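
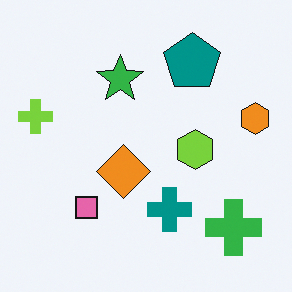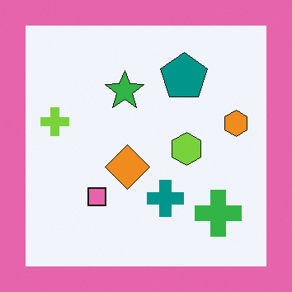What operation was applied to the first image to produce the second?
It was framed with a pink border.

A solid pink frame runs around the edge of the second image, with the content slightly shrunk inside it.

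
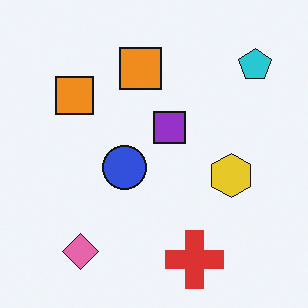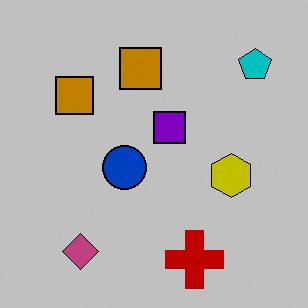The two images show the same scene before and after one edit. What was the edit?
Heavily posterized to just a handful of flat colors.

Each flat color has snapped to a coarser quantized level — most visibly, the near-white background has dropped to a flat grey.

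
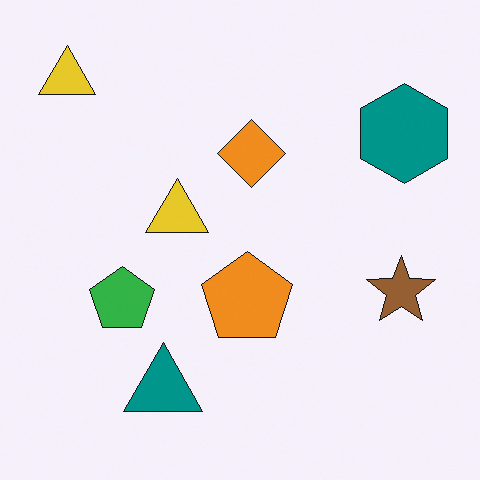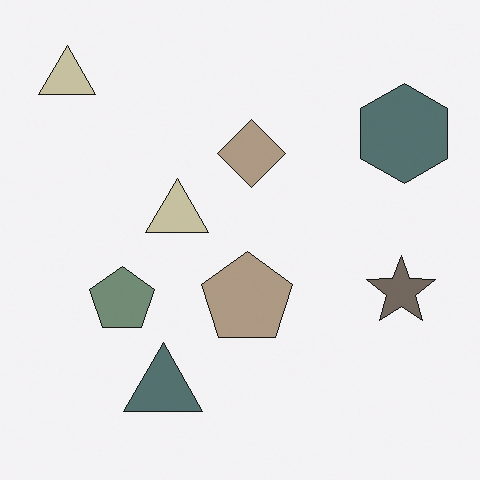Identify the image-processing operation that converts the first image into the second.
This is the original image made much more muted (saturation change).

All colors are more muted and greyish — a global saturation change.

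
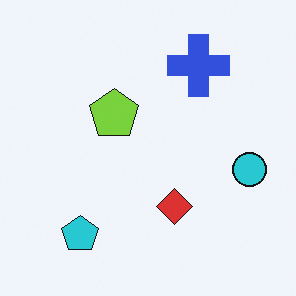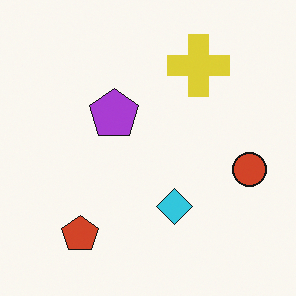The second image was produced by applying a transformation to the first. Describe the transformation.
The second image is the first hue-shifted by a large amount.

Every shape's color has rotated by the same amount around the hue wheel — a uniform hue shift.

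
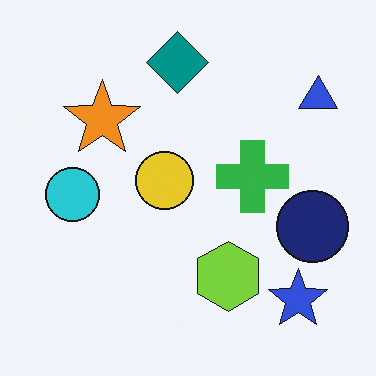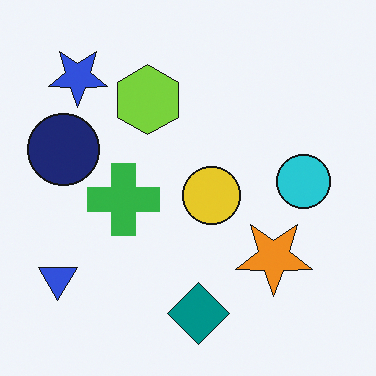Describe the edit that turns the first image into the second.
Rotated 180°.

The blue triangle sits in the top-right of the first image and the bottom-left of the second — consistent with a whole-image 180° rotation.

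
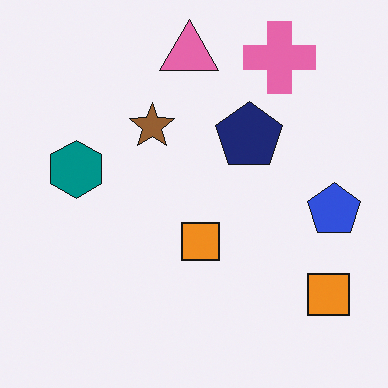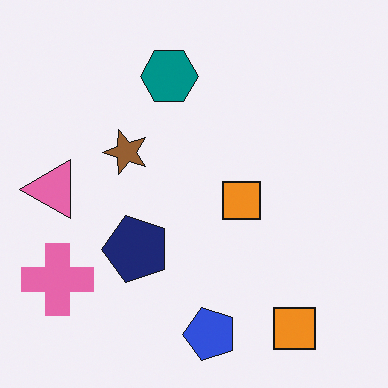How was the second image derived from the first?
The transformation is: transposed (reflected across the top-left ↔ bottom-right diagonal).

Shapes have swapped their row and column positions — what was in the top-right is now in the bottom-left — a diagonal reflection.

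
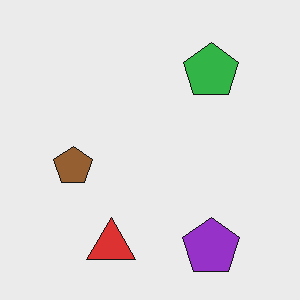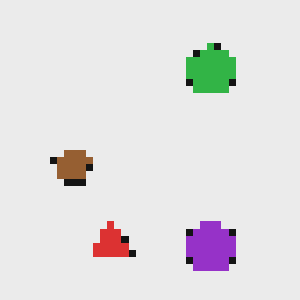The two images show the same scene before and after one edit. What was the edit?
This is the original image moderately pixelated.

Shapes are reduced to large square blocks; fine edges and outlines are lost — a downscale-then-upscale (mosaic) effect.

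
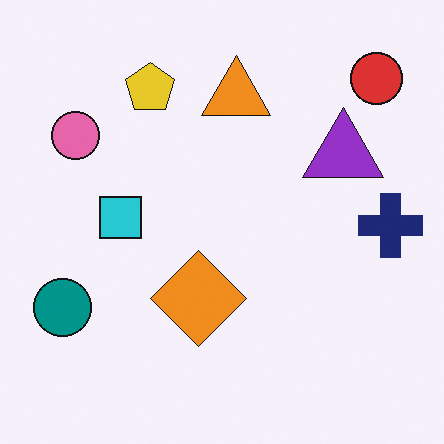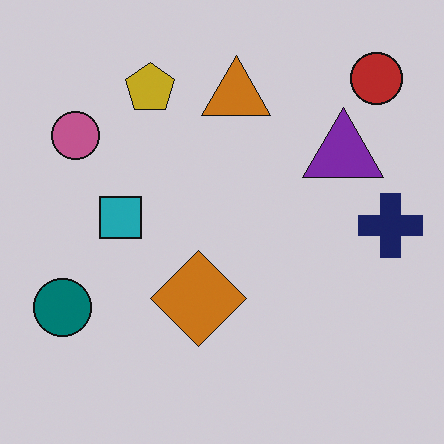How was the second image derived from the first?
This is the original image slightly darkened.

Every pixel — background and shapes alike — is uniformly darkened.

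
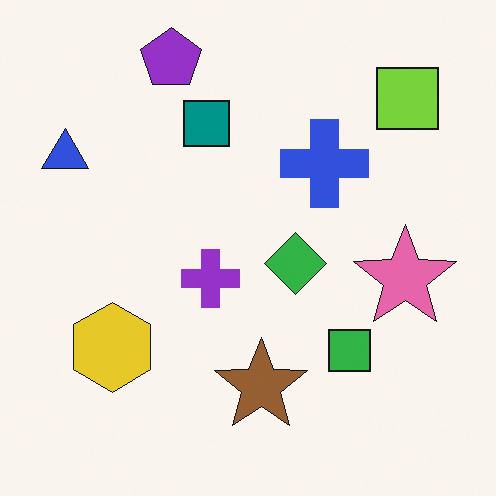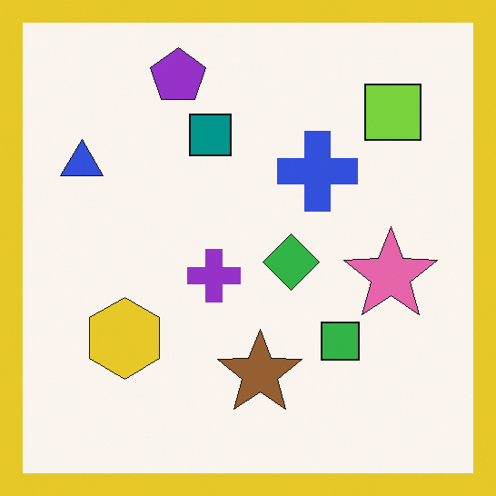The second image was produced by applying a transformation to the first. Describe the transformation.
The image was framed with a yellow border.

A solid yellow frame runs around the edge of the second image, with the content slightly shrunk inside it.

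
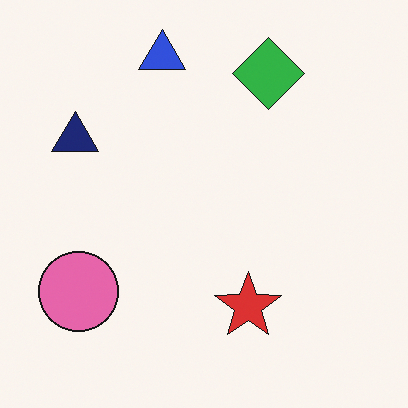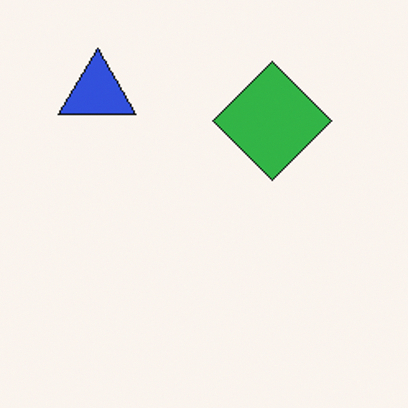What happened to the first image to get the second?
The image was cropped to a noticeably smaller region and rescaled.

The visible shapes are larger and the field of view is narrower; shapes near the original edges may be partly or wholly outside the frame — a crop-and-rescale.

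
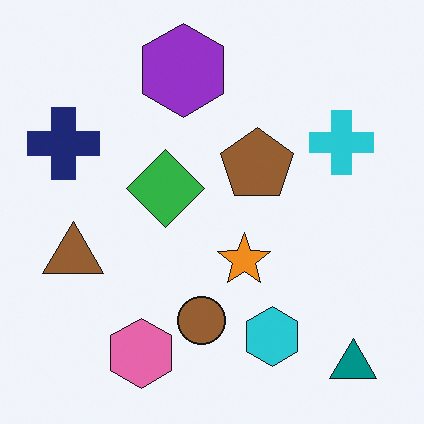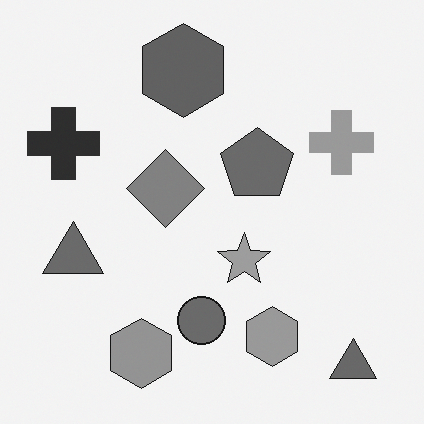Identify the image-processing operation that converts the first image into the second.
It was converted to grayscale.

All color is removed — every shape is now a shade of grey.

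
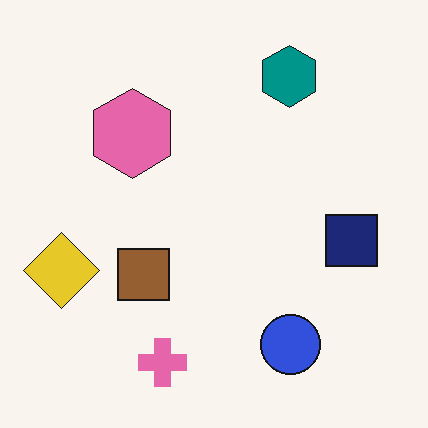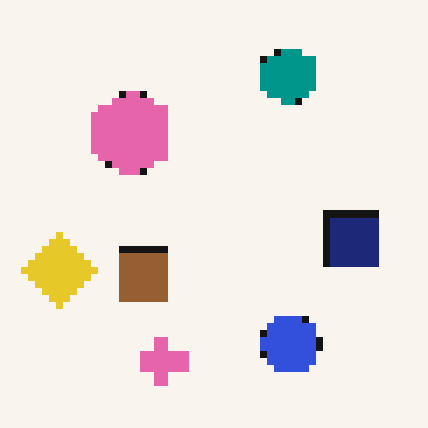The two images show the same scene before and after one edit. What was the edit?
Moderately pixelated.

Shapes are reduced to large square blocks; fine edges and outlines are lost — a downscale-then-upscale (mosaic) effect.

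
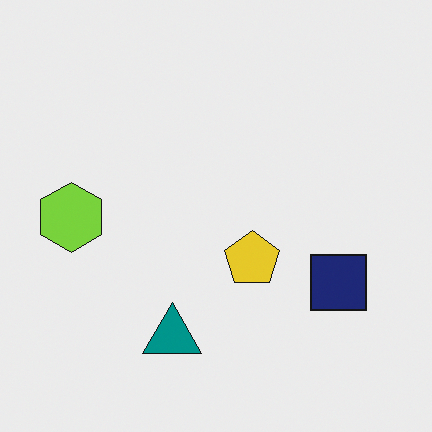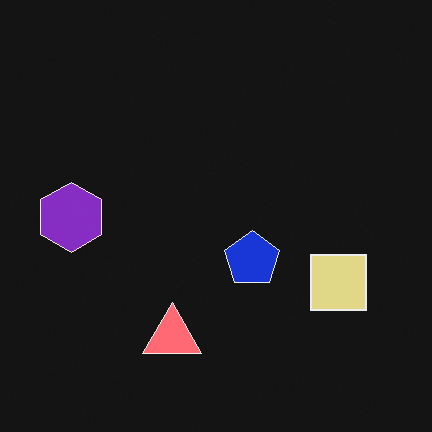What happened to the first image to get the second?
The image was color-inverted (negative).

The light background has become dark and every shape's color is its complement — a photographic negative.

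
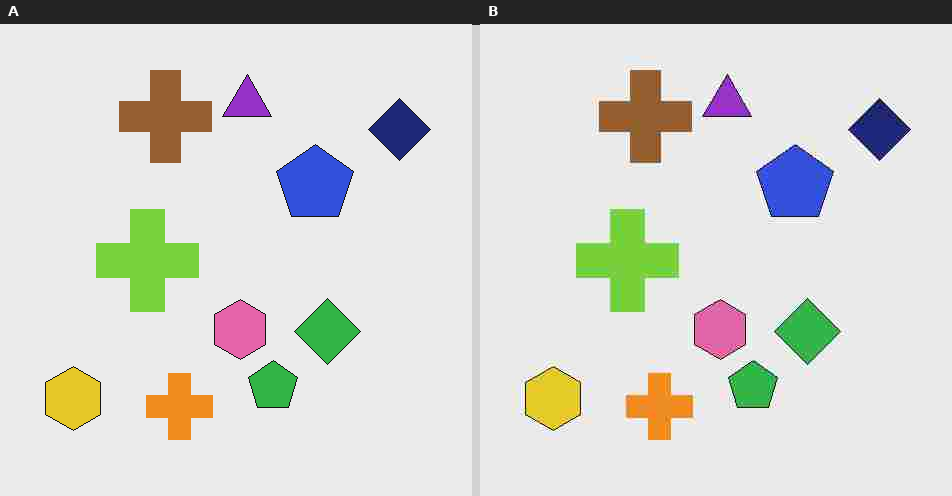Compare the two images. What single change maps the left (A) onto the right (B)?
The transformation is: degraded with heavy JPEG compression.

Blocky 8×8 compression artifacts appear around shape edges and the flat background shows ringing — characteristic JPEG degradation.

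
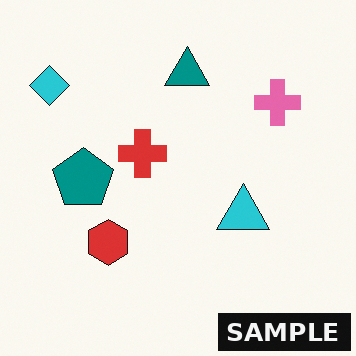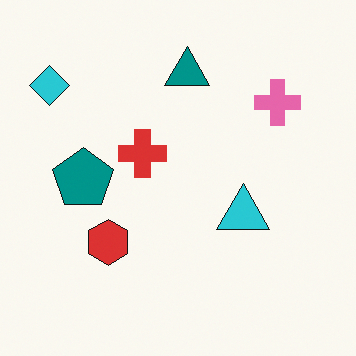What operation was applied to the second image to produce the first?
The first image is the second watermarked with the text "SAMPLE" in the lower-right corner.

A dark label reading "SAMPLE" appears in the lower-right corner.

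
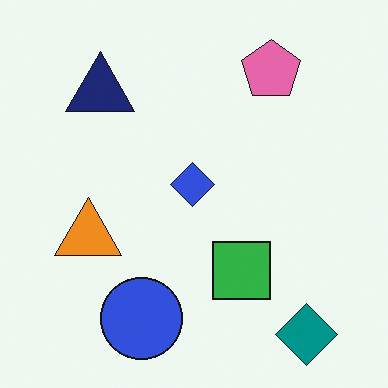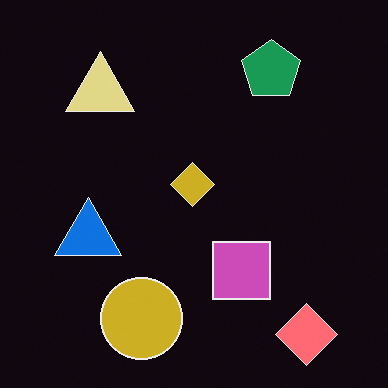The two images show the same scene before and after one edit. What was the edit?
The transformation is: color-inverted (negative).

The light background has become dark and every shape's color is its complement — a photographic negative.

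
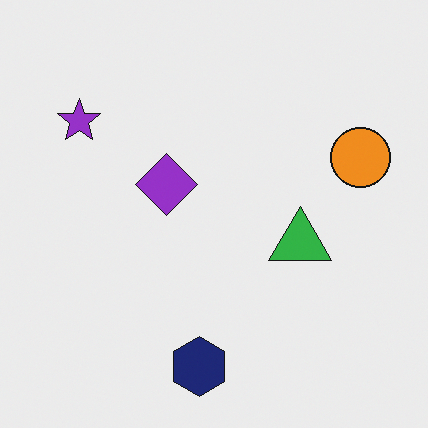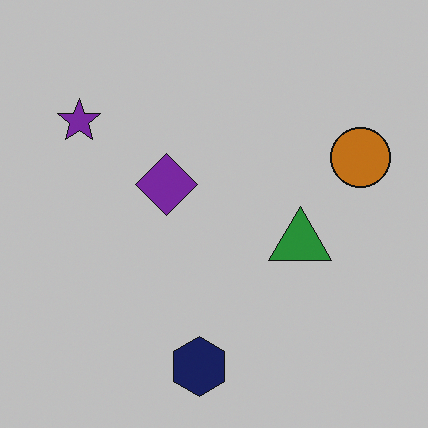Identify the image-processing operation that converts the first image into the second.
It was slightly darkened.

Every pixel — background and shapes alike — is uniformly darkened.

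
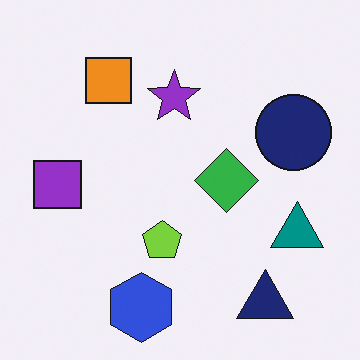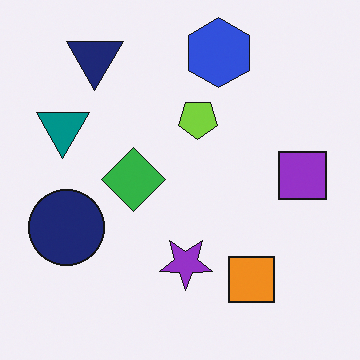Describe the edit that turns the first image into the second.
It was rotated 180°.

The navy triangle sits in the bottom-right of the first image and the top-left of the second — consistent with a whole-image 180° rotation.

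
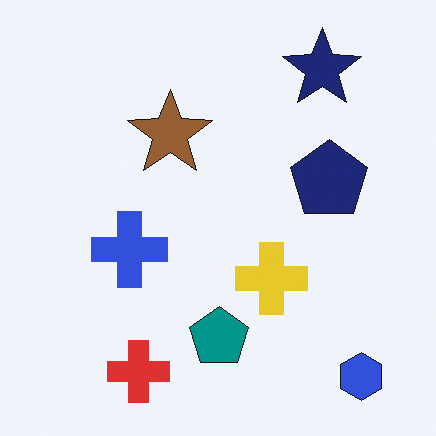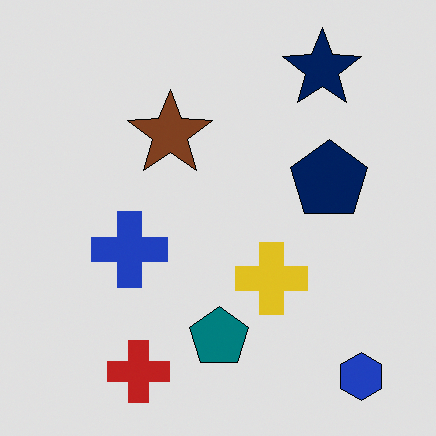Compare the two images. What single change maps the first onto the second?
It was posterized to a reduced palette.

Each flat color has snapped to a coarser quantized level — most visibly, the near-white background has dropped to a flat grey.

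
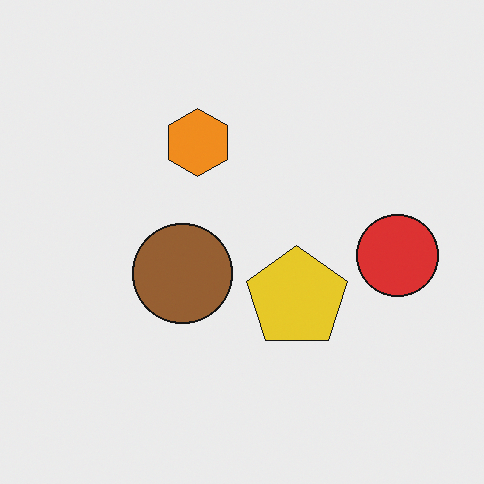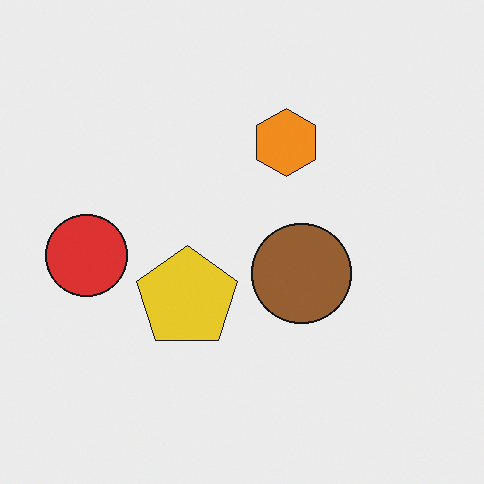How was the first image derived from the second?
The image was flipped horizontally (left ↔ right).

The red circle is in the left of the second image and the right of the first — shapes on opposite sides of the vertical midline have swapped in a mirror flip.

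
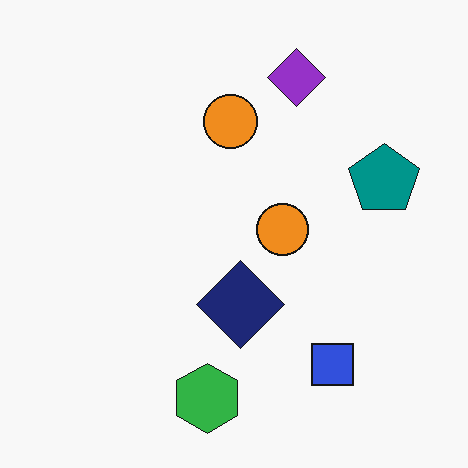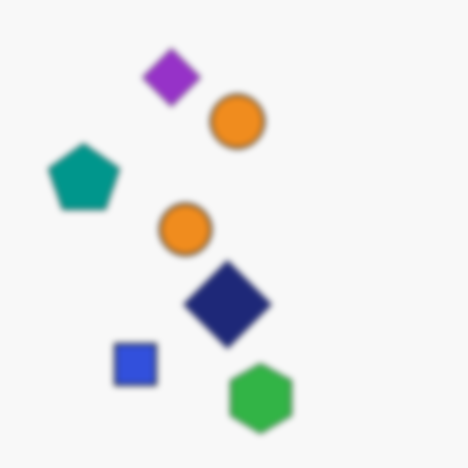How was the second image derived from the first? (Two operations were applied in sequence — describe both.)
The image was moderately blurred, then flipped horizontally (left ↔ right).

Shape edges and outlines are uniformly softened across the whole image. The teal pentagon is in the right of the first image and the left of the second — shapes on opposite sides of the vertical midline have swapped in a mirror flip.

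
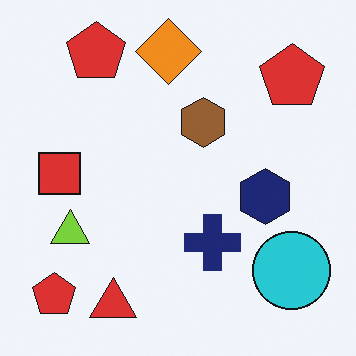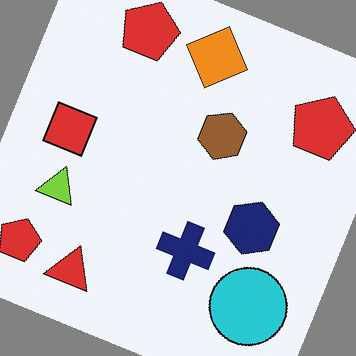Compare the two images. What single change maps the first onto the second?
This is the original image rotated clockwise by a moderate amount.

Every shape is tilted by the same angle and the image corners show triangular fill wedges — a whole-image rotation by a non-right angle.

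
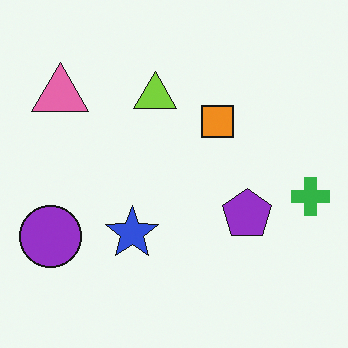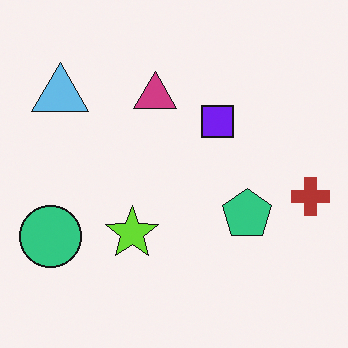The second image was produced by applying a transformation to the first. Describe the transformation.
It was hue-shifted through roughly half the color wheel.

Every shape's color has rotated by the same amount around the hue wheel — a uniform hue shift.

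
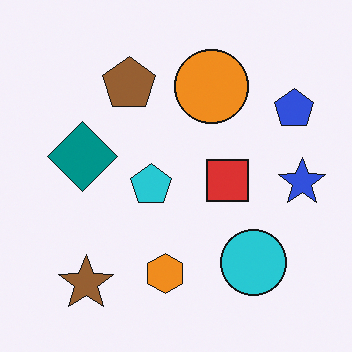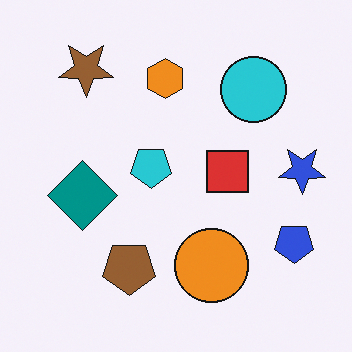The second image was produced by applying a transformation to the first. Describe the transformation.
Flipped vertically (top ↔ bottom).

The brown star is in the bottom-left of the first image and the top-left of the second — shapes on opposite sides of the horizontal midline have swapped in a mirror flip.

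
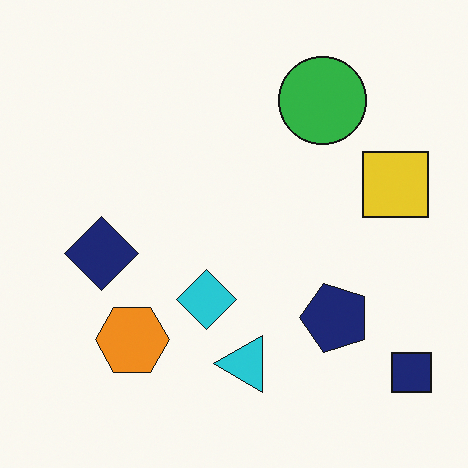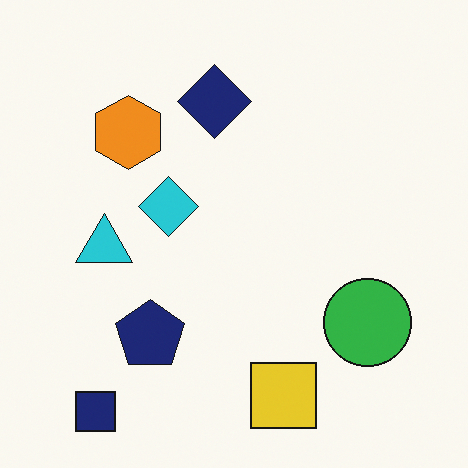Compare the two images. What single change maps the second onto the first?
The image was rotated 90° counter-clockwise.

The navy square sits in the bottom-left of the second image and the bottom-right of the first — consistent with a whole-image 90° counter-clockwise rotation.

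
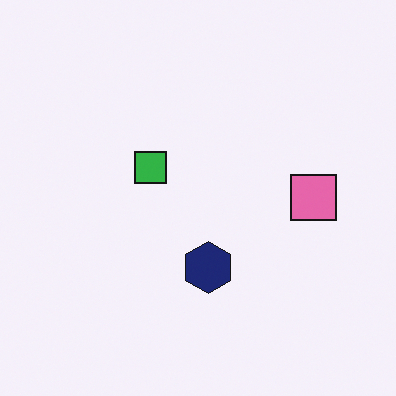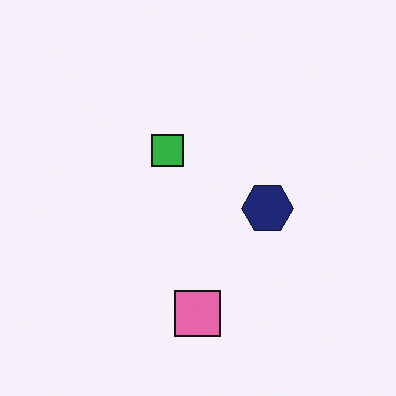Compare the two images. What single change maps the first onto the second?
Transposed (reflected across the top-left ↔ bottom-right diagonal).

Shapes have swapped their row and column positions — what was in the top-right is now in the bottom-left — a diagonal reflection.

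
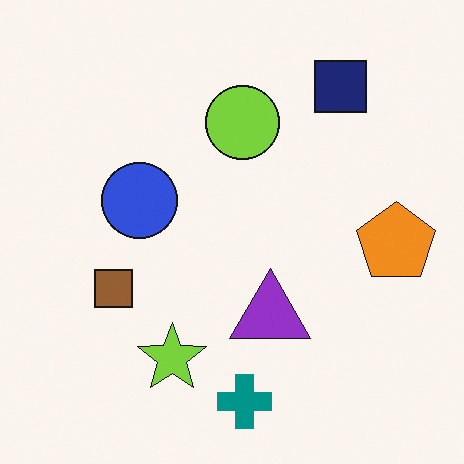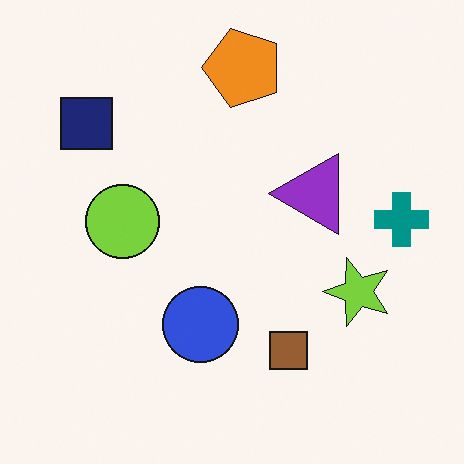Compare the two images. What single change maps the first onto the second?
The transformation is: rotated 90° counter-clockwise.

The navy square sits in the top-right of the first image and the top-left of the second — consistent with a whole-image 90° counter-clockwise rotation.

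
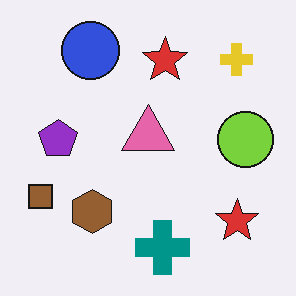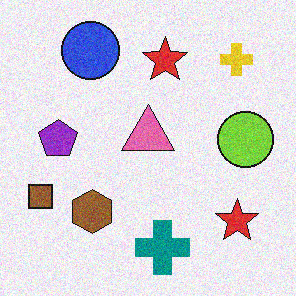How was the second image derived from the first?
The second image is the first degraded with moderate additive noise.

Random speckle covers the whole image, including the flat background.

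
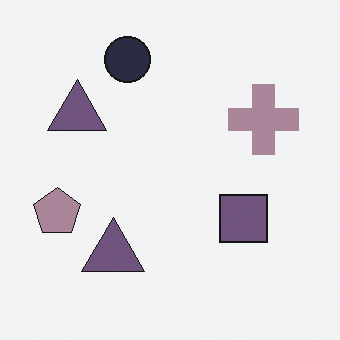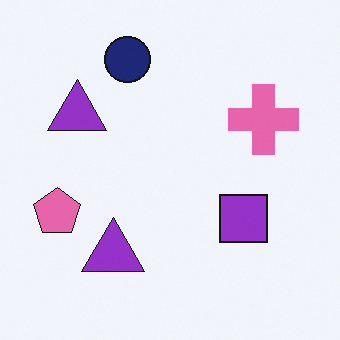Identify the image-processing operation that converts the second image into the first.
The transformation is: heavily desaturated.

All colors are more muted and greyish — a global saturation change.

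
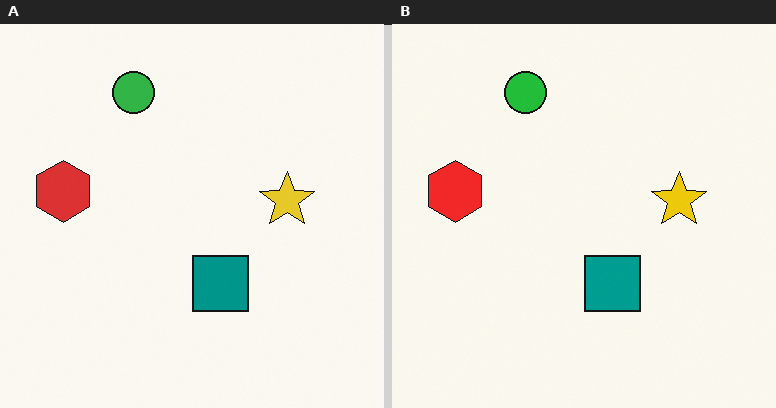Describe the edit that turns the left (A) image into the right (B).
It was slightly oversaturated.

All colors are more vivid — a global saturation change.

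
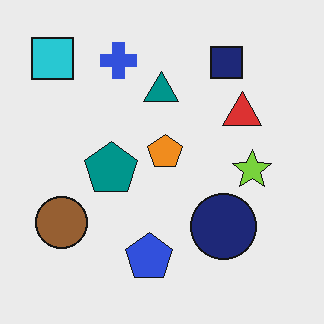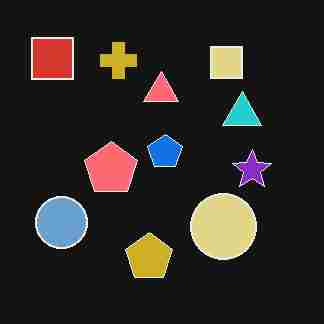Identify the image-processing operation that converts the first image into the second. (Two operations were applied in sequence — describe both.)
It was color-inverted (negative), then heavily JPEG-compressed with obvious blocking artifacts.

The light background has become dark and every shape's color is its complement — a photographic negative. Blocky 8×8 compression artifacts appear around shape edges and the flat background shows ringing — characteristic JPEG degradation.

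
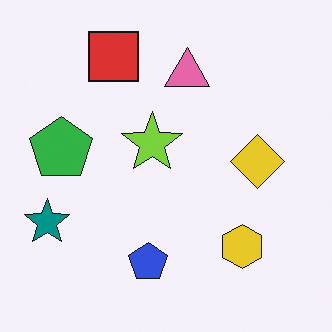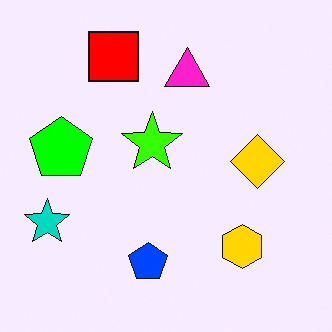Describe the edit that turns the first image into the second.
The second image is the first made much more vivid (saturation change).

All colors are more vivid — a global saturation change.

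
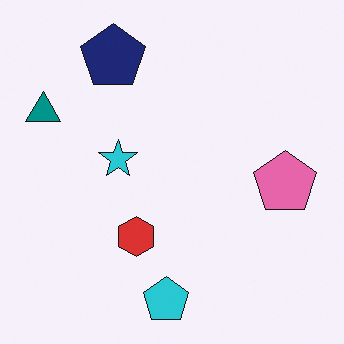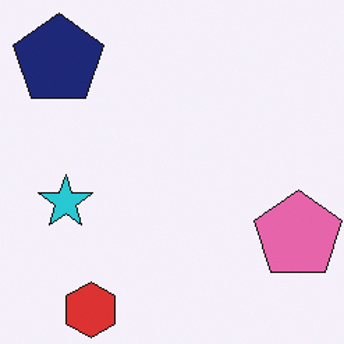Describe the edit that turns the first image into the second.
The image was cropped slightly and scaled back up.

The visible shapes are larger and the field of view is narrower; shapes near the original edges may be partly or wholly outside the frame — a crop-and-rescale.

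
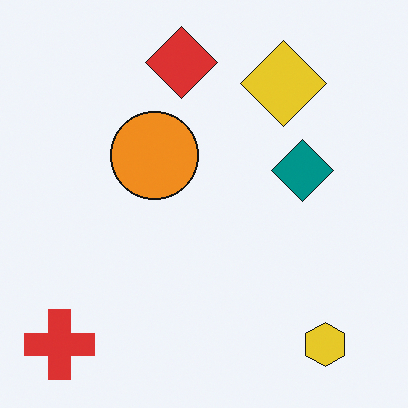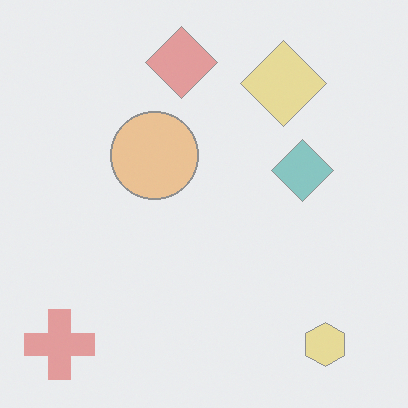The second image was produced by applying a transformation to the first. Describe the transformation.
The transformation is: washed out (contrast reduced).

Tones are pushed toward mid-grey across the whole image — a global contrast change.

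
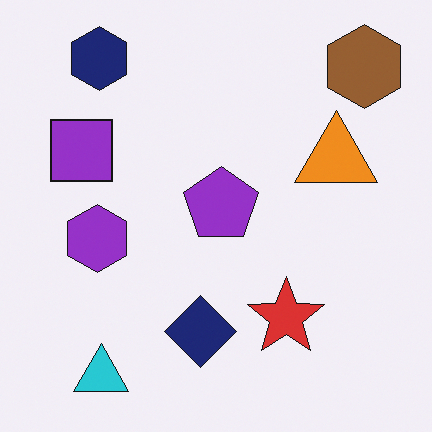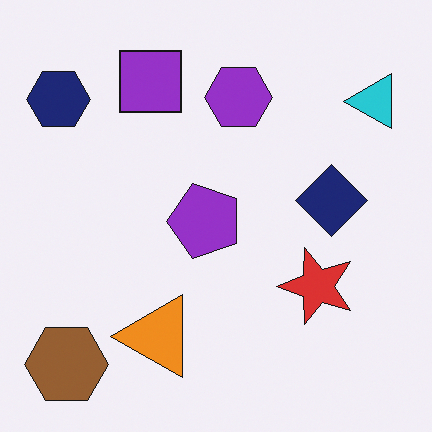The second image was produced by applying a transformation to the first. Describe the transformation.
The image was transposed (reflected across the top-left ↔ bottom-right diagonal).

Shapes have swapped their row and column positions — what was in the top-right is now in the bottom-left — a diagonal reflection.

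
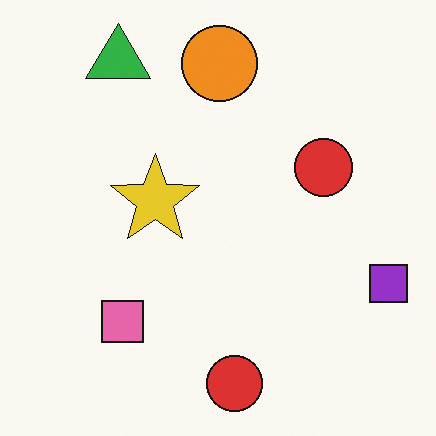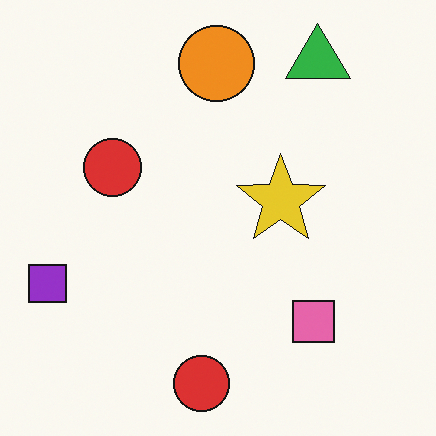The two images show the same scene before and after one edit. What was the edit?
The second image is the first flipped horizontally (left ↔ right).

The purple square is in the right of the first image and the left of the second — shapes on opposite sides of the vertical midline have swapped in a mirror flip.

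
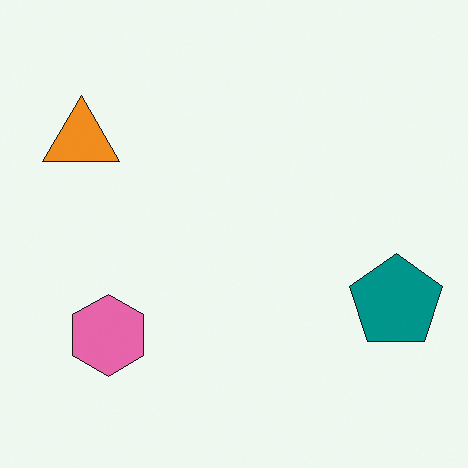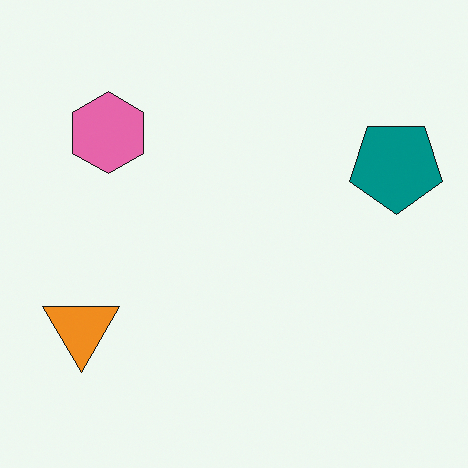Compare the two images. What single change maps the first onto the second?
The transformation is: flipped vertically (top ↔ bottom).

The pink hexagon is in the bottom-left of the first image and the top-left of the second — shapes on opposite sides of the horizontal midline have swapped in a mirror flip.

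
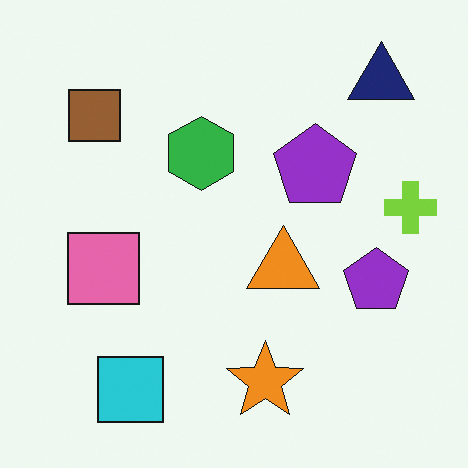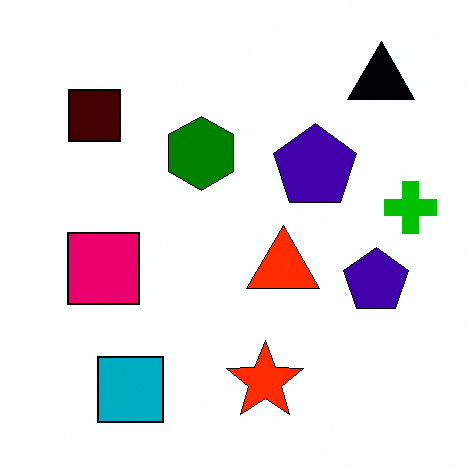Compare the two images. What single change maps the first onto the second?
Boosted in contrast.

Tones are pushed away from mid-grey across the whole image — a global contrast change.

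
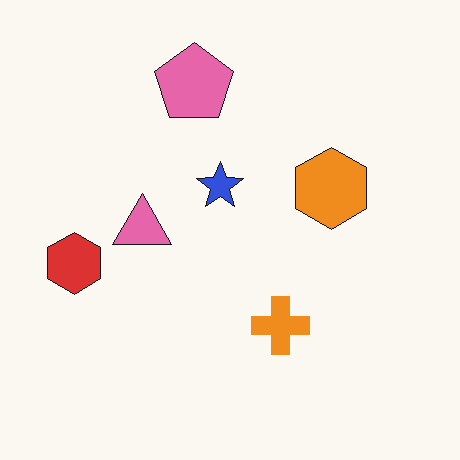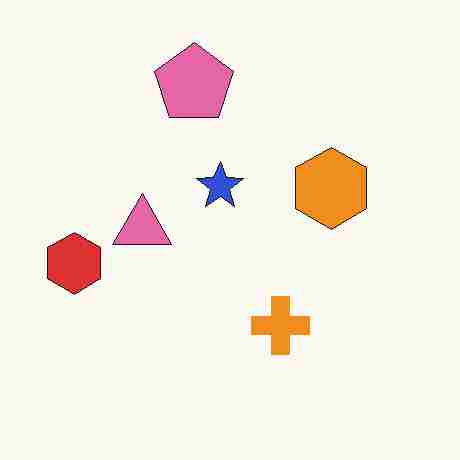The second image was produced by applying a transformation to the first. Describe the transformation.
The image was degraded with heavy JPEG compression.

Blocky 8×8 compression artifacts appear around shape edges and the flat background shows ringing — characteristic JPEG degradation.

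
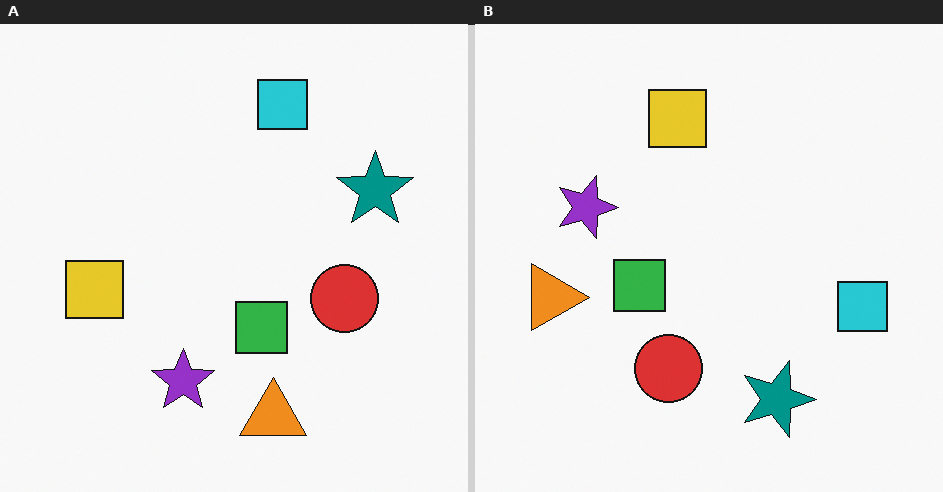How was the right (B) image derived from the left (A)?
It was rotated 90° clockwise.

The orange triangle sits in the bottom of the left (A) image and the left of the right (B) — consistent with a whole-image 90° clockwise rotation.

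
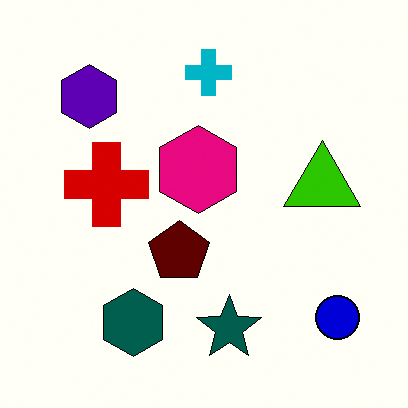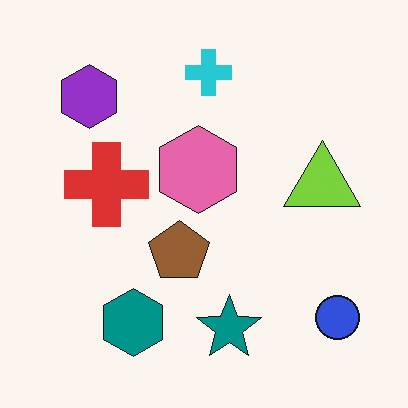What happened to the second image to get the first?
Given much higher contrast.

Tones are pushed away from mid-grey across the whole image — a global contrast change.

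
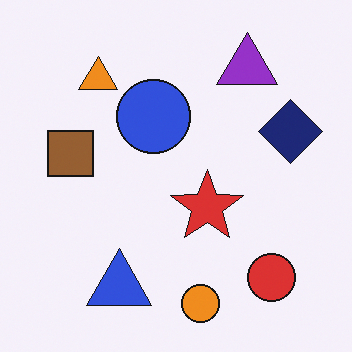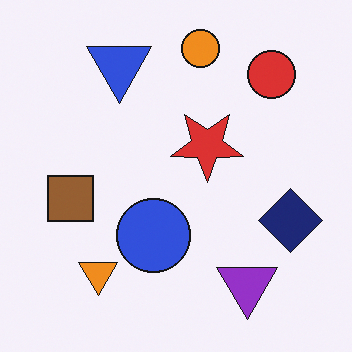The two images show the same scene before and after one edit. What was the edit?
It was flipped vertically (top ↔ bottom).

The orange circle is in the bottom of the first image and the top of the second — shapes on opposite sides of the horizontal midline have swapped in a mirror flip.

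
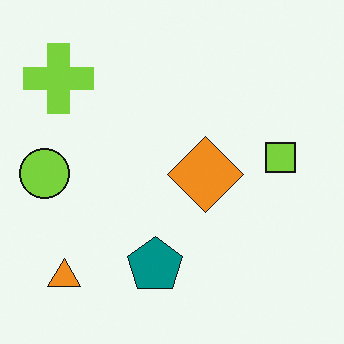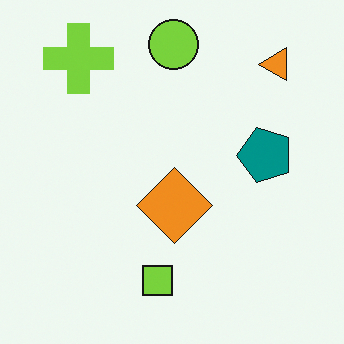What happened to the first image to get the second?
The second image is the first transposed (reflected across the top-left ↔ bottom-right diagonal).

Shapes have swapped their row and column positions — what was in the top-right is now in the bottom-left — a diagonal reflection.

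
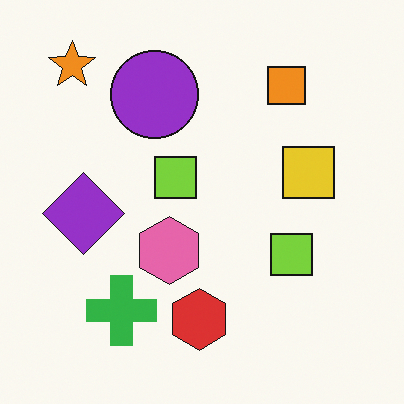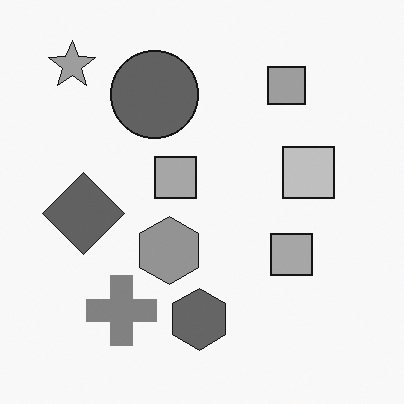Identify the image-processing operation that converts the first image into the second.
The transformation is: converted to grayscale.

All color is removed — every shape is now a shade of grey.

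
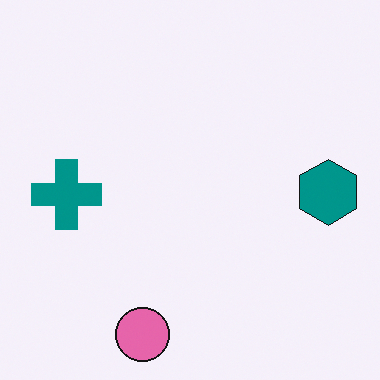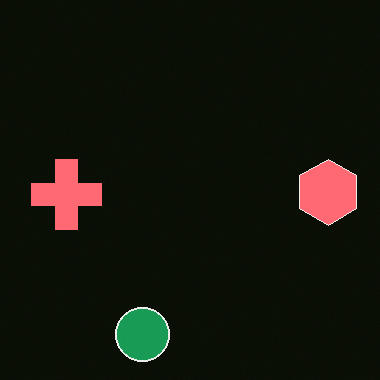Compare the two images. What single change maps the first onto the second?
This is the original image color-inverted (negative).

The light background has become dark and every shape's color is its complement — a photographic negative.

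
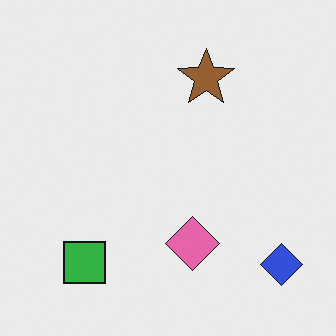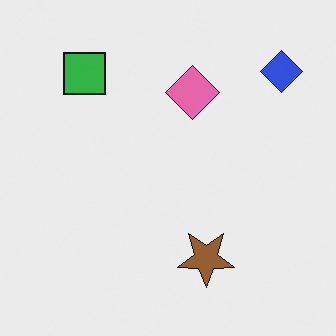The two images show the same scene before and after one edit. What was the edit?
The transformation is: flipped vertically (top ↔ bottom).

The blue diamond is in the bottom-right of the first image and the top-right of the second — shapes on opposite sides of the horizontal midline have swapped in a mirror flip.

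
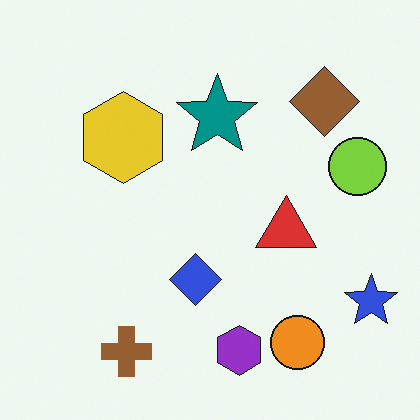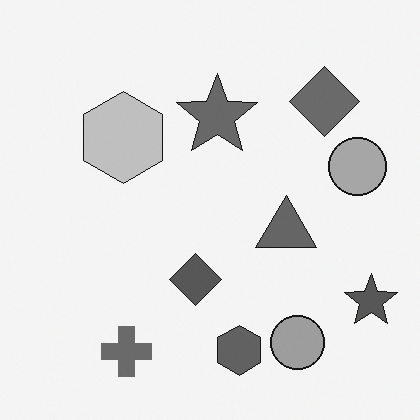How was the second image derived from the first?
This is the original image converted to grayscale.

All color is removed — every shape is now a shade of grey.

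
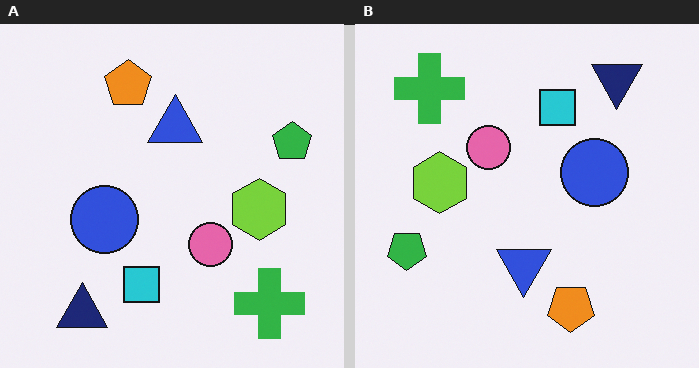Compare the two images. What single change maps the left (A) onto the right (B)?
The image was rotated 180°.

The navy triangle sits in the bottom-left of the left (A) image and the top-right of the right (B) — consistent with a whole-image 180° rotation.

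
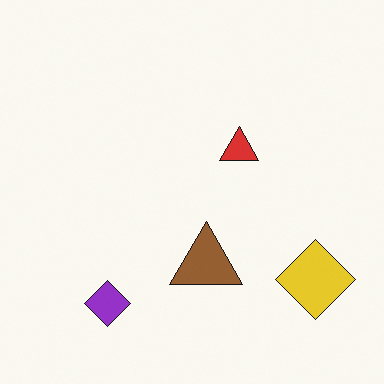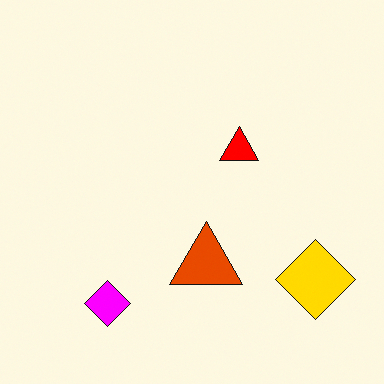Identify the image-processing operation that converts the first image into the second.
The transformation is: made much more vivid (saturation change).

All colors are more vivid — a global saturation change.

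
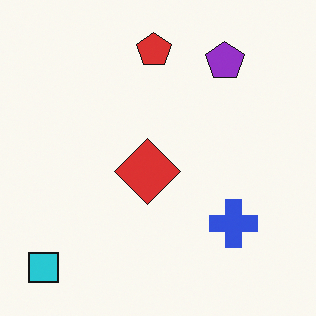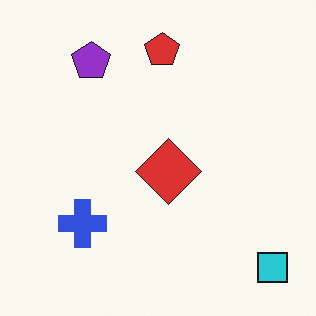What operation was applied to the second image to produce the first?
The image was flipped horizontally (left ↔ right).

The cyan square is in the bottom-right of the second image and the bottom-left of the first — shapes on opposite sides of the vertical midline have swapped in a mirror flip.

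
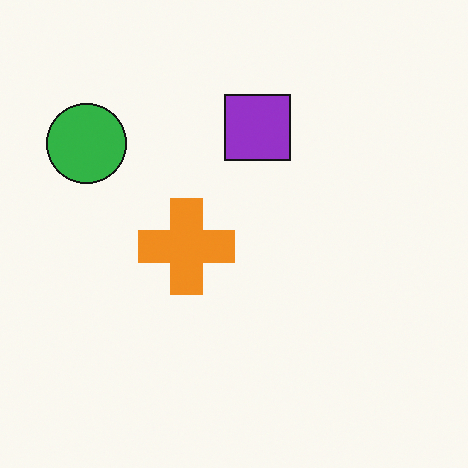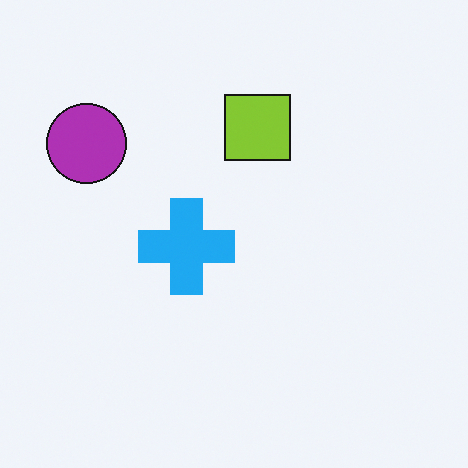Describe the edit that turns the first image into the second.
The transformation is: hue-shifted through roughly half the color wheel.

Every shape's color has rotated by the same amount around the hue wheel — a uniform hue shift.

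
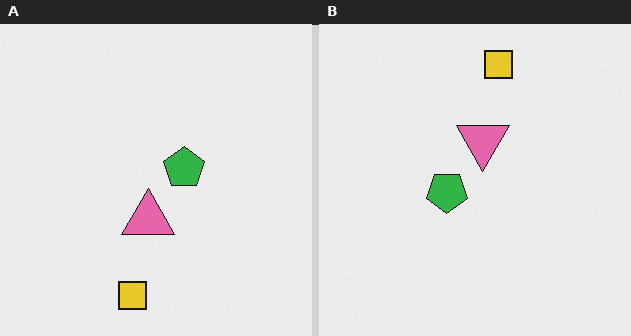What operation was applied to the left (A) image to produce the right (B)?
The right (B) image is the left (A) rotated 180°.

The yellow square sits in the bottom of the left (A) image and the top of the right (B) — consistent with a whole-image 180° rotation.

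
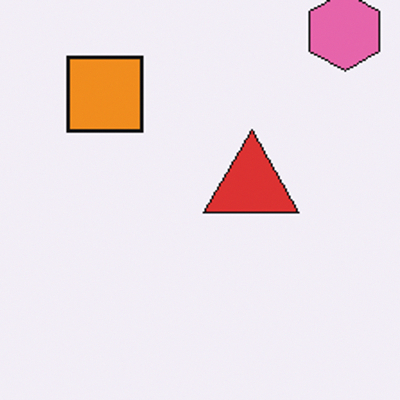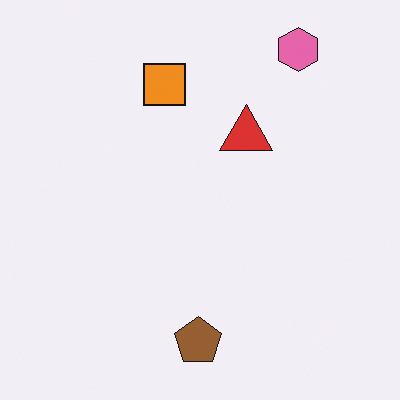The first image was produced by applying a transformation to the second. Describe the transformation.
It was cropped tightly and scaled back up.

The visible shapes are larger and the field of view is narrower; shapes near the original edges may be partly or wholly outside the frame — a crop-and-rescale.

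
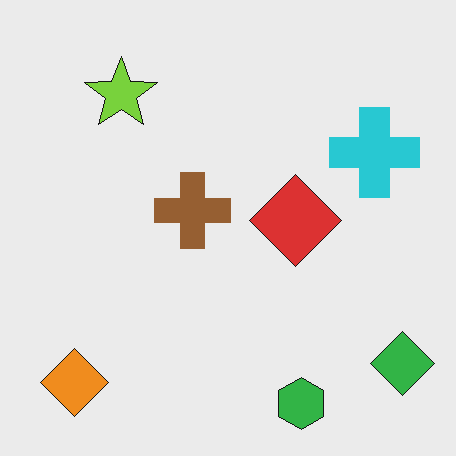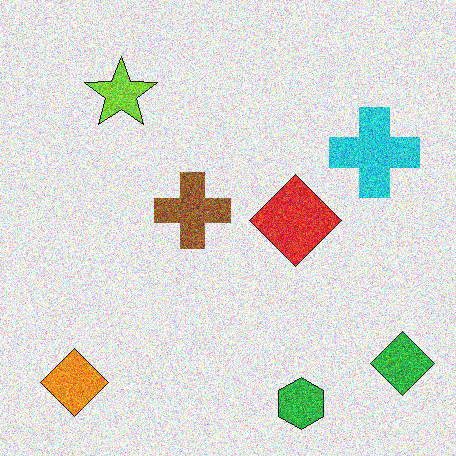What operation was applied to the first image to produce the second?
This is the original image degraded with a thick layer of grain.

Random speckle covers the whole image, including the flat background.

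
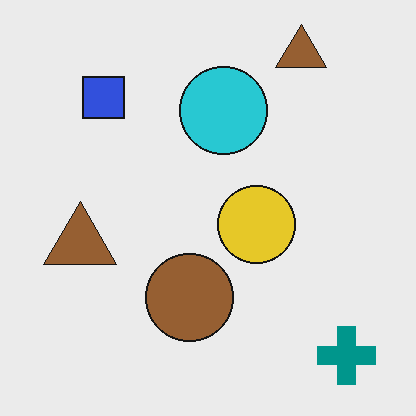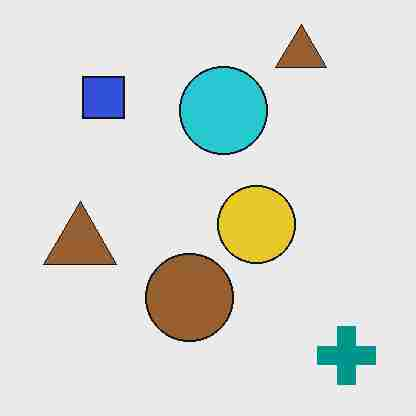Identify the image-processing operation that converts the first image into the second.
The second image is the first heavily JPEG-compressed with obvious blocking artifacts.

Blocky 8×8 compression artifacts appear around shape edges and the flat background shows ringing — characteristic JPEG degradation.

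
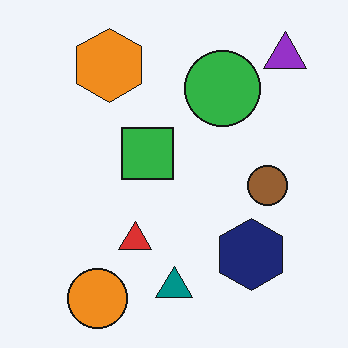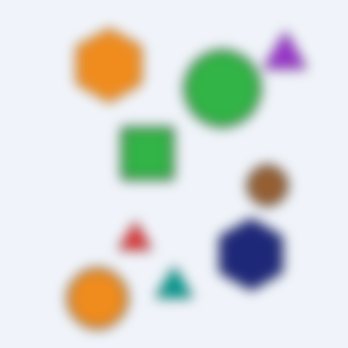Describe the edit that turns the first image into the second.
The second image is the first strongly gaussian-blurred.

Shape edges and outlines are uniformly softened across the whole image.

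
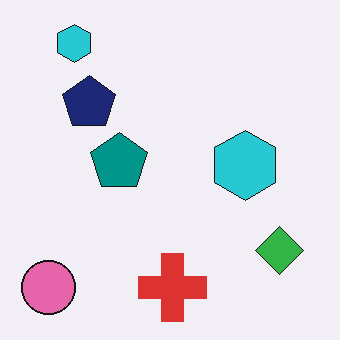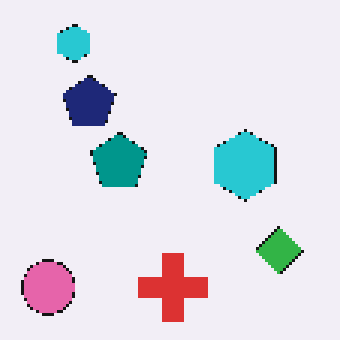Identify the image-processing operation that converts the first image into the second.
The image was mildly pixelated.

Shapes are reduced to large square blocks; fine edges and outlines are lost — a downscale-then-upscale (mosaic) effect.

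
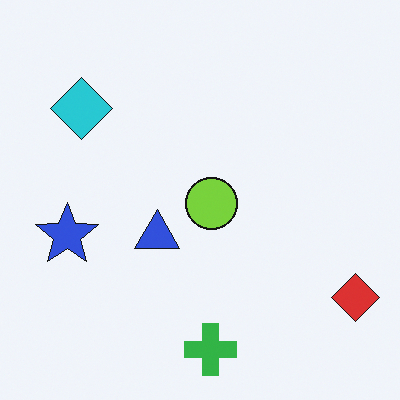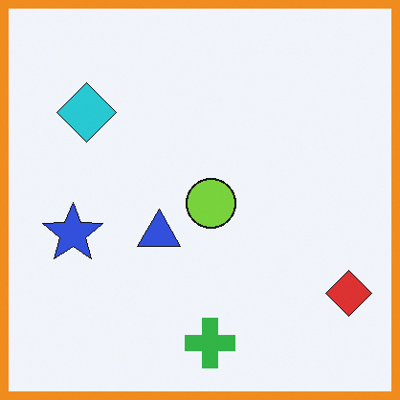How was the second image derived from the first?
The transformation is: framed with a orange border.

A solid orange frame runs around the edge of the second image, with the content slightly shrunk inside it.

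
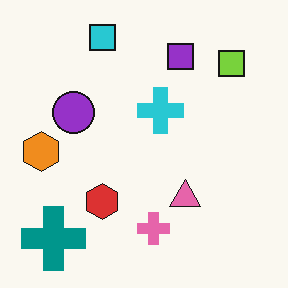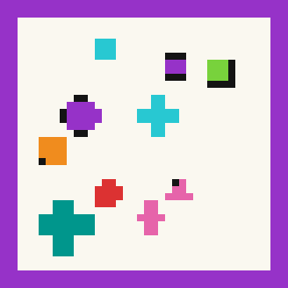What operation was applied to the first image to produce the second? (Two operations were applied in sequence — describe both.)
Moderately pixelated, then framed with a purple border.

Shapes are reduced to large square blocks; fine edges and outlines are lost — a downscale-then-upscale (mosaic) effect. A solid purple frame runs around the edge of the second image, with the content slightly shrunk inside it.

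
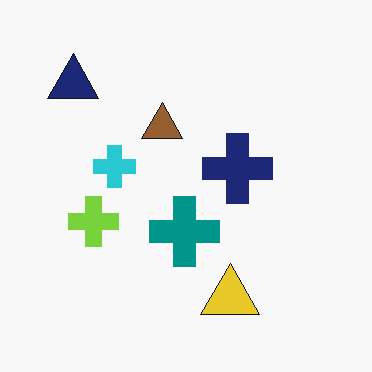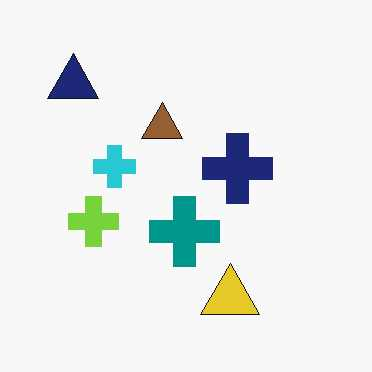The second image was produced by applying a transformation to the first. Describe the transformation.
This is the original image given moderate JPEG compression.

Blocky 8×8 compression artifacts appear around shape edges and the flat background shows ringing — characteristic JPEG degradation.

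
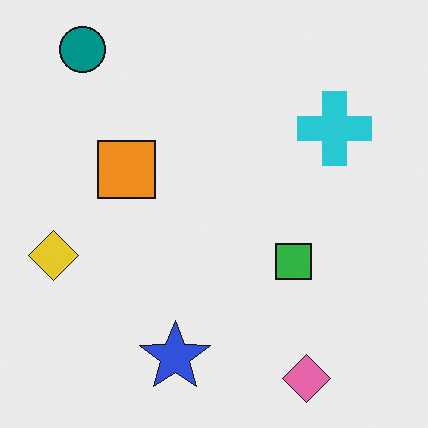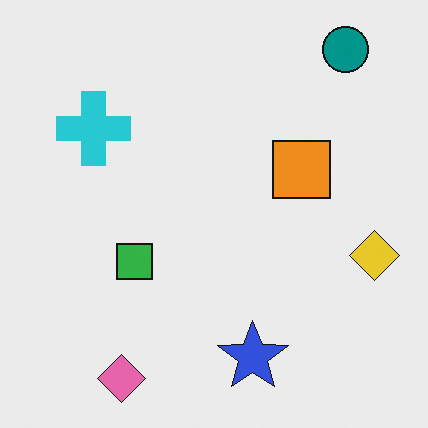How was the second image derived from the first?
It was flipped horizontally (left ↔ right).

The yellow diamond is in the left of the first image and the right of the second — shapes on opposite sides of the vertical midline have swapped in a mirror flip.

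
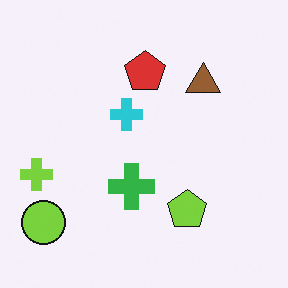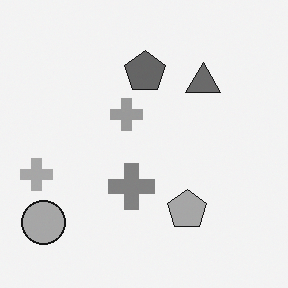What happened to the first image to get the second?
This is the original image converted to grayscale.

All color is removed — every shape is now a shade of grey.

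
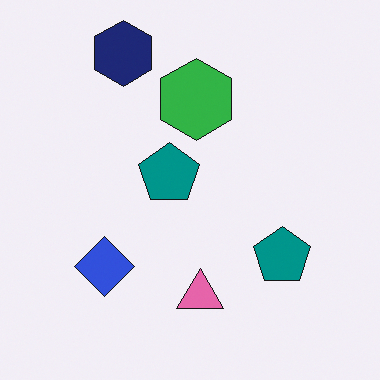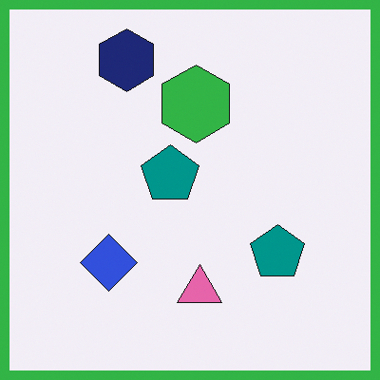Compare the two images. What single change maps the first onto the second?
The second image is the first framed with a green border.

A solid green frame runs around the edge of the second image, with the content slightly shrunk inside it.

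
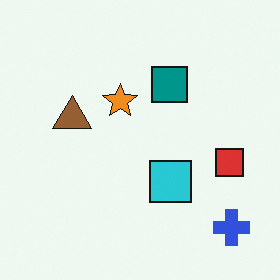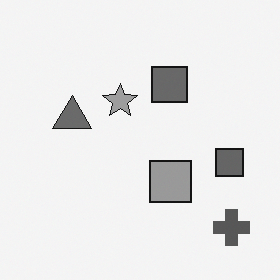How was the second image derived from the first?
It was converted to grayscale.

All color is removed — every shape is now a shade of grey.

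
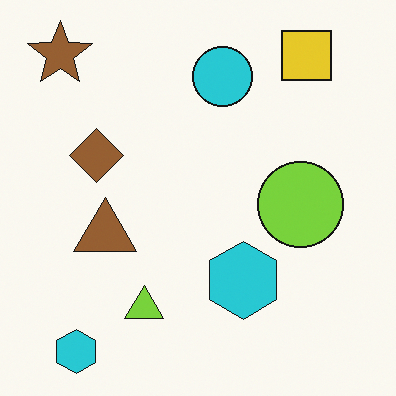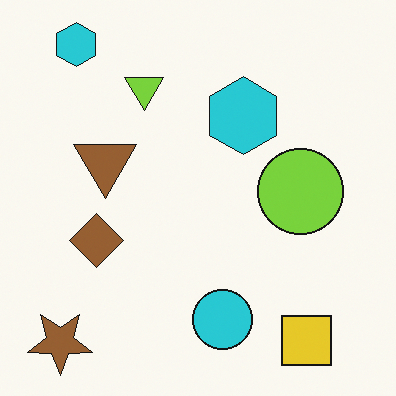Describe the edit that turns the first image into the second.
This is the original image flipped vertically (top ↔ bottom).

The brown star is in the top-left of the first image and the bottom-left of the second — shapes on opposite sides of the horizontal midline have swapped in a mirror flip.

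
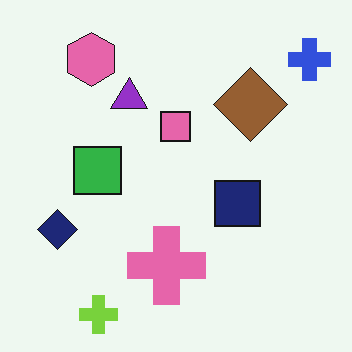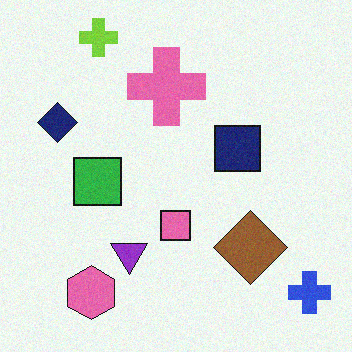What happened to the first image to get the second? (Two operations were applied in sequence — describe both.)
The image was flipped vertically (top ↔ bottom), then degraded with light additive noise.

The lime cross is in the bottom-left of the first image and the top-left of the second — shapes on opposite sides of the horizontal midline have swapped in a mirror flip. Random speckle covers the whole image, including the flat background.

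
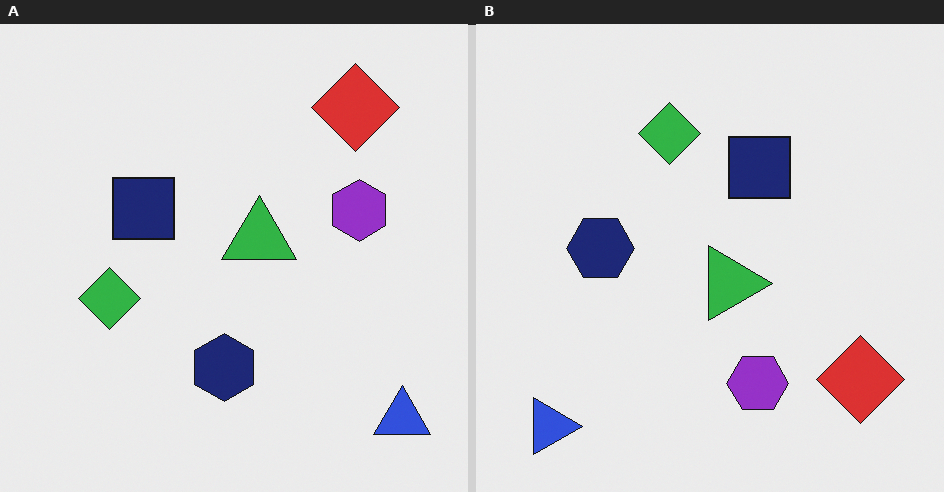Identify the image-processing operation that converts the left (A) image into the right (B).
It was rotated 90° clockwise.

The blue triangle sits in the bottom-right of the left (A) image and the bottom-left of the right (B) — consistent with a whole-image 90° clockwise rotation.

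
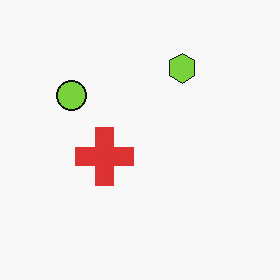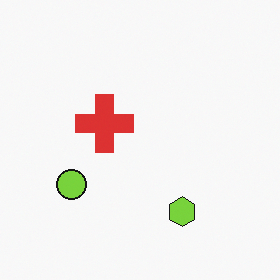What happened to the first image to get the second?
The transformation is: flipped vertically (top ↔ bottom).

The lime hexagon is in the top of the first image and the bottom of the second — shapes on opposite sides of the horizontal midline have swapped in a mirror flip.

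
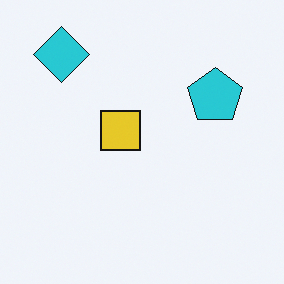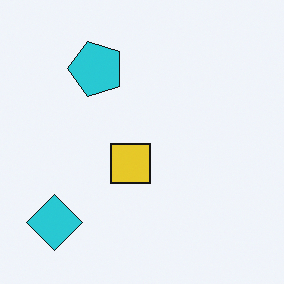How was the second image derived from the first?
It was rotated 90° counter-clockwise.

The cyan diamond sits in the top-left of the first image and the bottom-left of the second — consistent with a whole-image 90° counter-clockwise rotation.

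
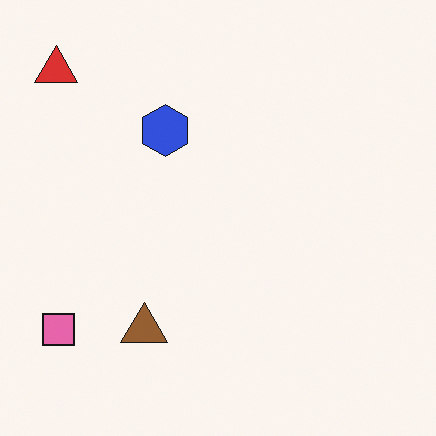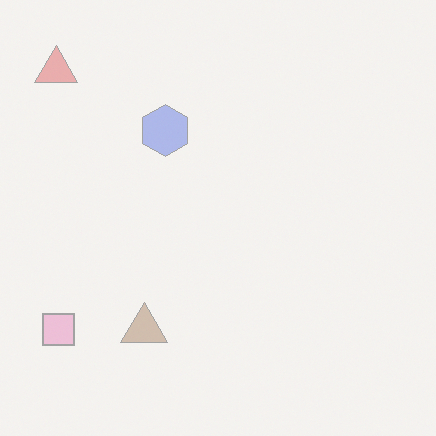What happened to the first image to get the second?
Washed out (contrast reduced).

Tones are pushed toward mid-grey across the whole image — a global contrast change.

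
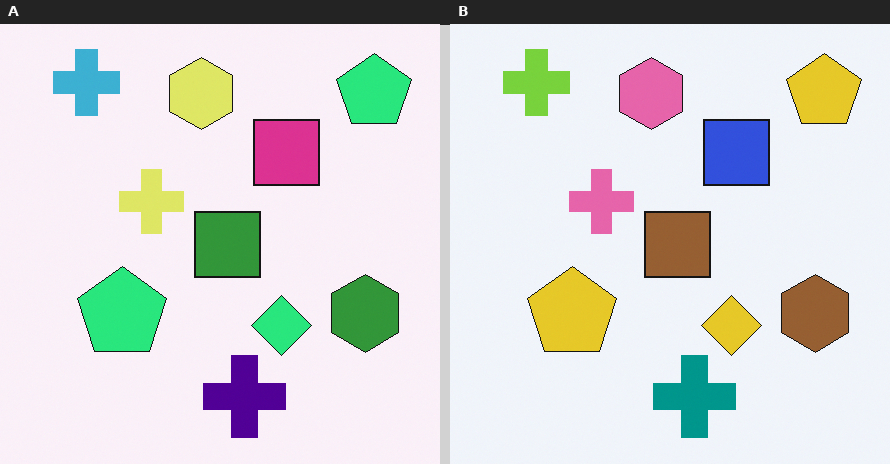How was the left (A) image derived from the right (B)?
This is the original image hue-shifted noticeably.

Every shape's color has rotated by the same amount around the hue wheel — a uniform hue shift.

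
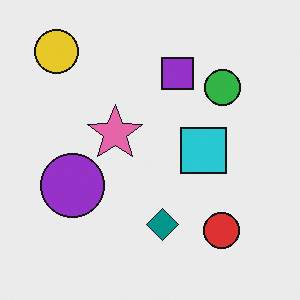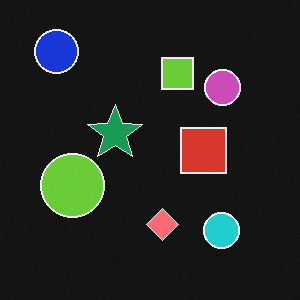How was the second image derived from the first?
The transformation is: color-inverted (negative).

The light background has become dark and every shape's color is its complement — a photographic negative.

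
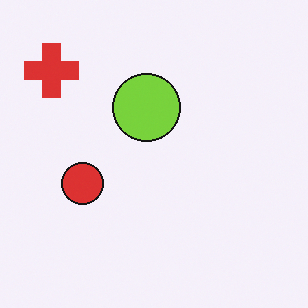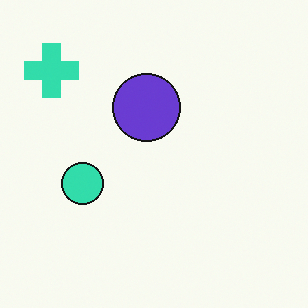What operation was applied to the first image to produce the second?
Hue-shifted through roughly half the color wheel.

Every shape's color has rotated by the same amount around the hue wheel — a uniform hue shift.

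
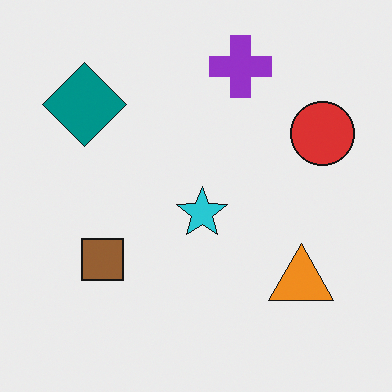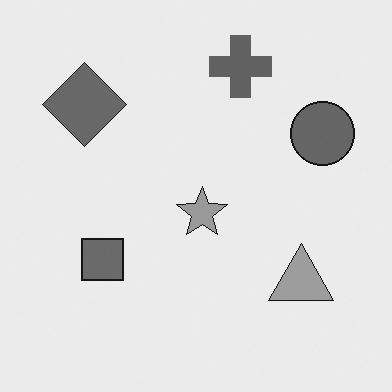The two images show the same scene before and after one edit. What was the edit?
It was converted to grayscale.

All color is removed — every shape is now a shade of grey.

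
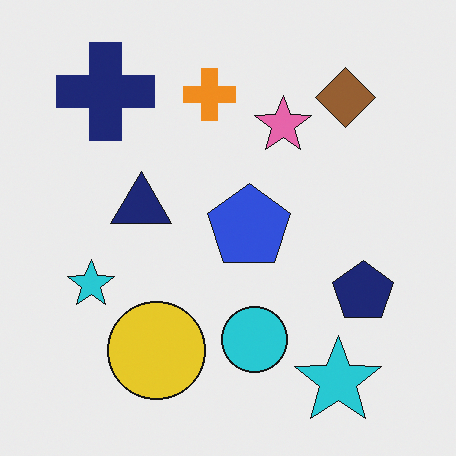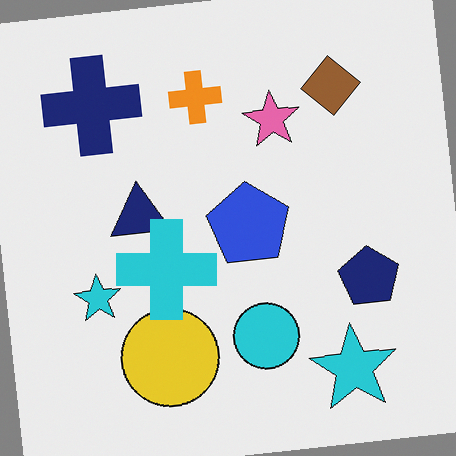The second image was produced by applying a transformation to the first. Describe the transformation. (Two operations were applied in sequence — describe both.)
The image was rotated counter-clockwise by a few degrees, then overlaid with an additional cyan cross.

Every shape is tilted by the same angle and the image corners show triangular fill wedges — a whole-image rotation by a non-right angle. A cyan cross appears in the second image that is absent from the first.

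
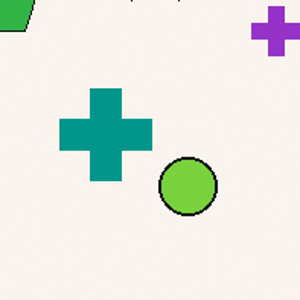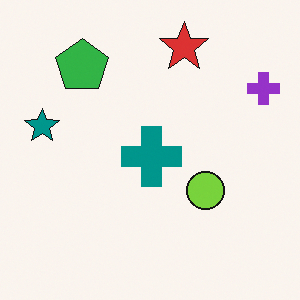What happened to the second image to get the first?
Cropped to a modestly smaller region and rescaled.

The visible shapes are larger and the field of view is narrower; shapes near the original edges may be partly or wholly outside the frame — a crop-and-rescale.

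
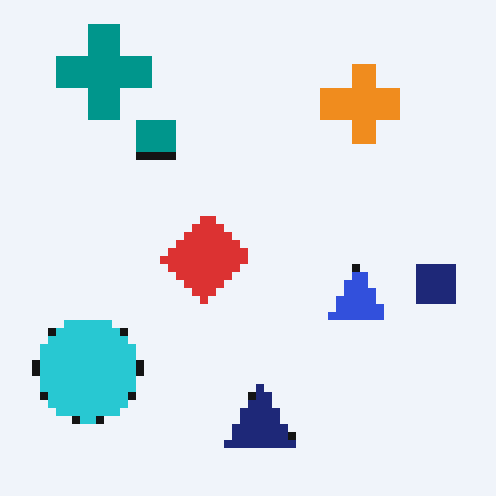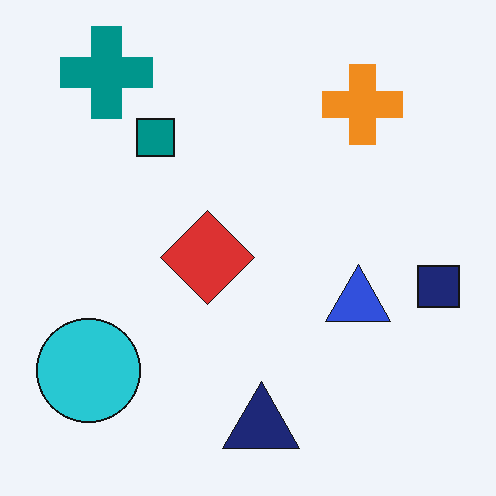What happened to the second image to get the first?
The first image is the second pixelated into visible square blocks.

Shapes are reduced to large square blocks; fine edges and outlines are lost — a downscale-then-upscale (mosaic) effect.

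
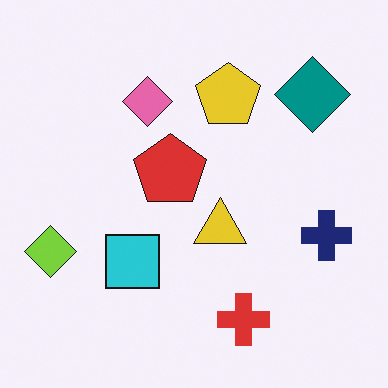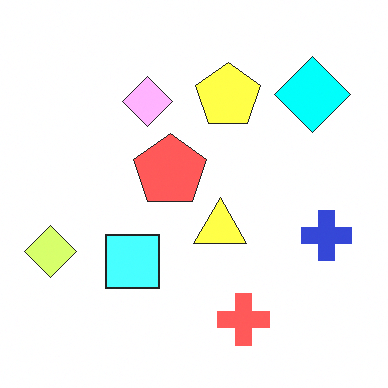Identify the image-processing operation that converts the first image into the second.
Substantially brightened.

Every pixel — background and shapes alike — is uniformly brightened.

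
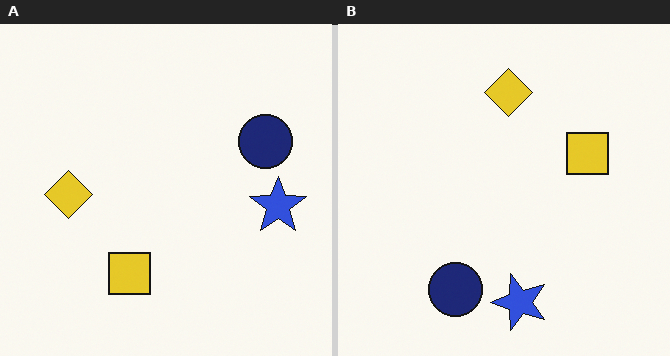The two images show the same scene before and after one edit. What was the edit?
It was transposed (reflected across the top-left ↔ bottom-right diagonal).

Shapes have swapped their row and column positions — what was in the top-right is now in the bottom-left — a diagonal reflection.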